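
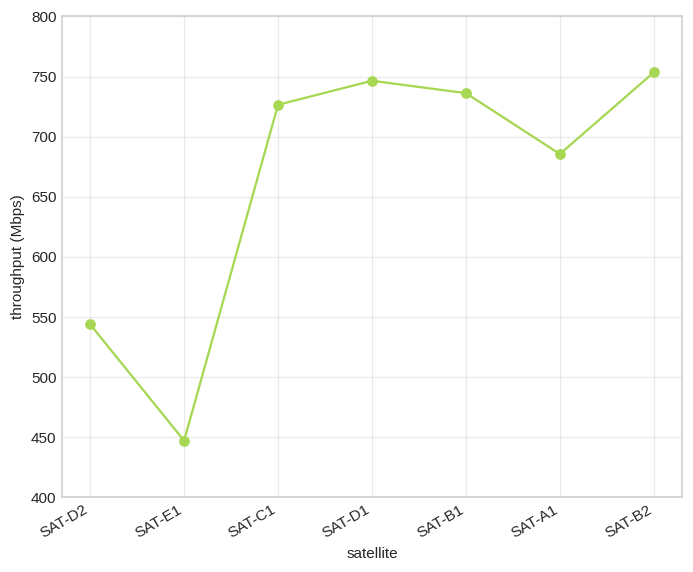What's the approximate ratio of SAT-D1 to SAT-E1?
≈ 1.67×

SAT-D1 ≈ 750, SAT-E1 ≈ 450; 750/450 ≈ 1.67.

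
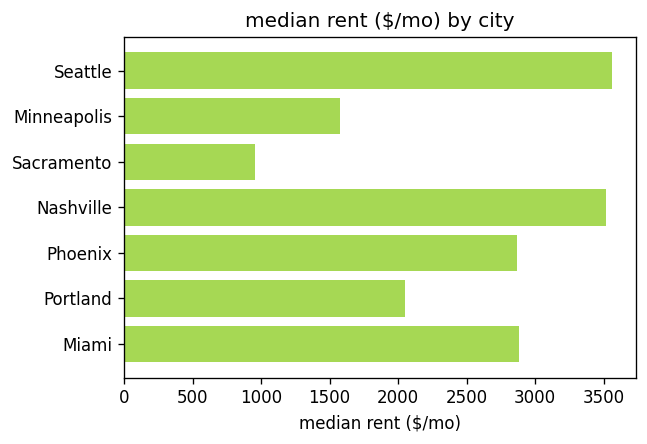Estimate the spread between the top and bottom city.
Max Seattle ≈ 3500, min Sacramento ≈ 1000; range ≈ 2500.

≈ 2500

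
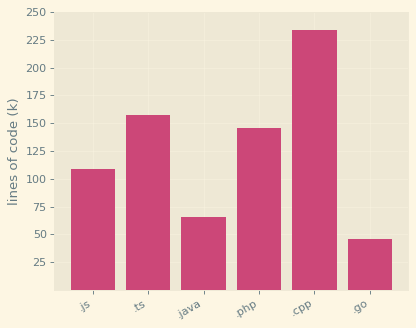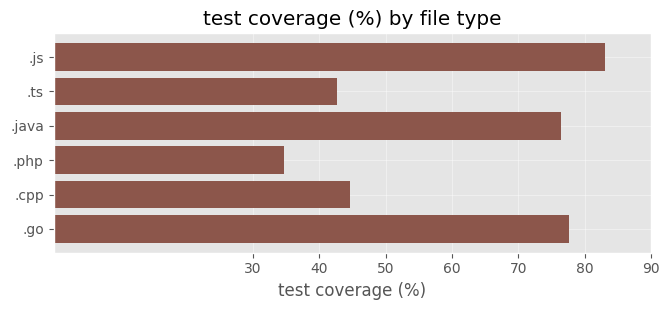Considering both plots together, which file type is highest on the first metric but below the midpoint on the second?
Chart 2 median test coverage (%) ≈ 60; below-median file types: .ts, .php, .cpp. Among those, .cpp has the highest lines of code (k) (≈ 225).

.cpp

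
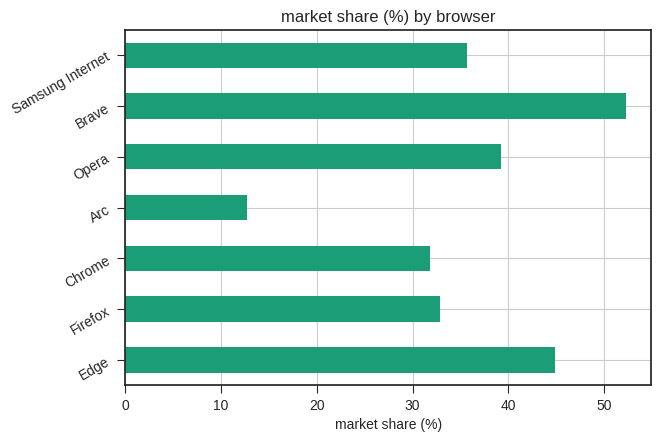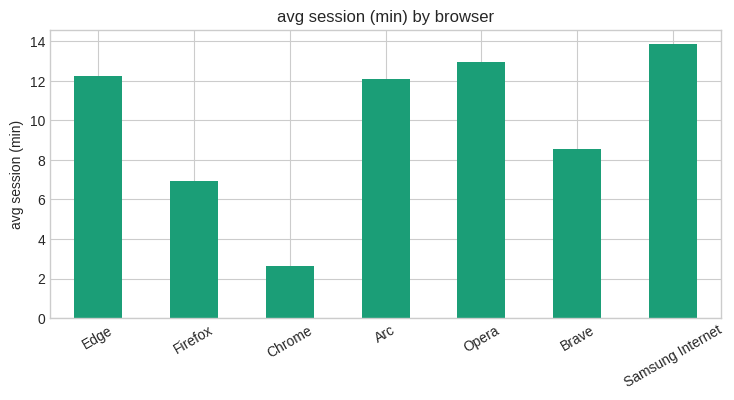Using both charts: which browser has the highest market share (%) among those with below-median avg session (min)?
Chart 2 median avg session (min) ≈ 12; below-median browsers: Firefox, Chrome, Brave. Among those, Brave has the highest market share (%) (≈ 50).

Brave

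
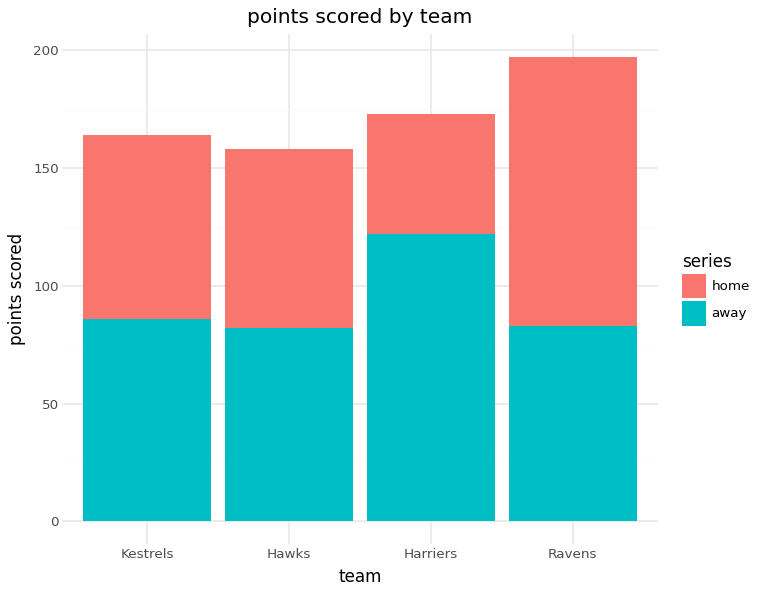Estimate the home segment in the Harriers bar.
≈ 60

home top ≈ 180, bottom ≈ 120; segment ≈ 60.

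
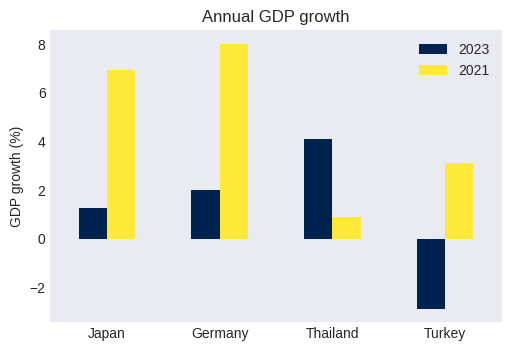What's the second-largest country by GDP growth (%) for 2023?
Germany

Top 3 for 2023: Thailand ≈ 4, Germany ≈ 2, Japan ≈ 1.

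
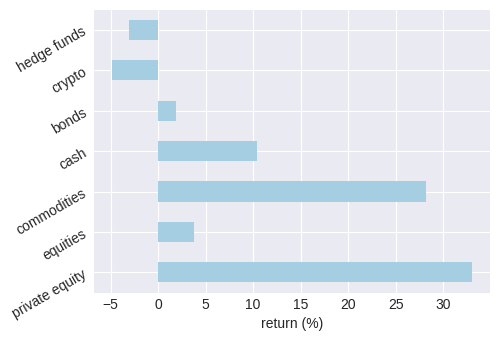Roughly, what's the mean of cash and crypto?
(10 + -5) / 2 ≈ 2.

≈ 2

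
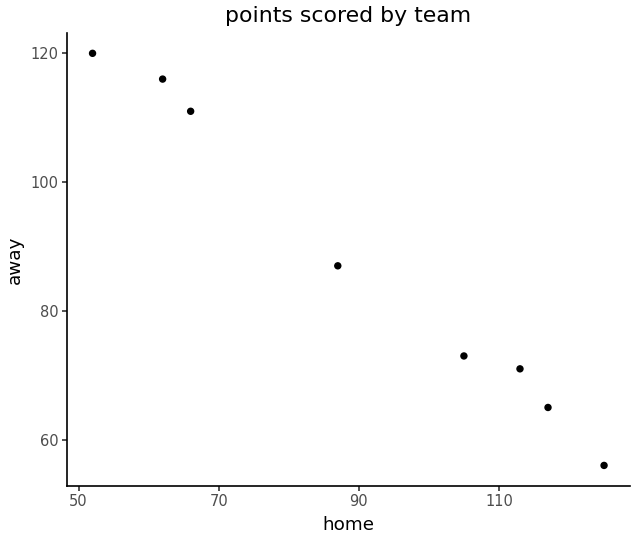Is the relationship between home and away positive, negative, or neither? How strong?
Points are negatively correlated; strong (|r| ≈ 1.0).

negative, strong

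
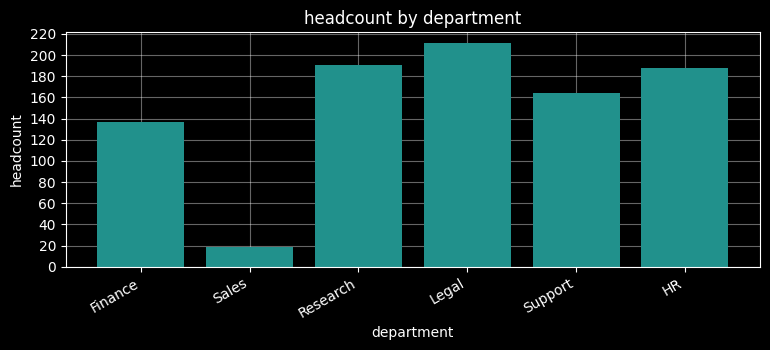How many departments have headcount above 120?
Above 120: Finance, Research, Legal, Support, HR.

5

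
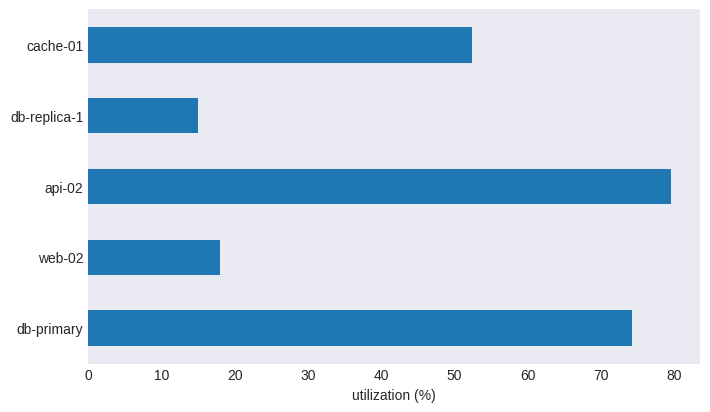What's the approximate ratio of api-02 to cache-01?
≈ 1.6×

api-02 ≈ 80, cache-01 ≈ 50; 80/50 ≈ 1.6.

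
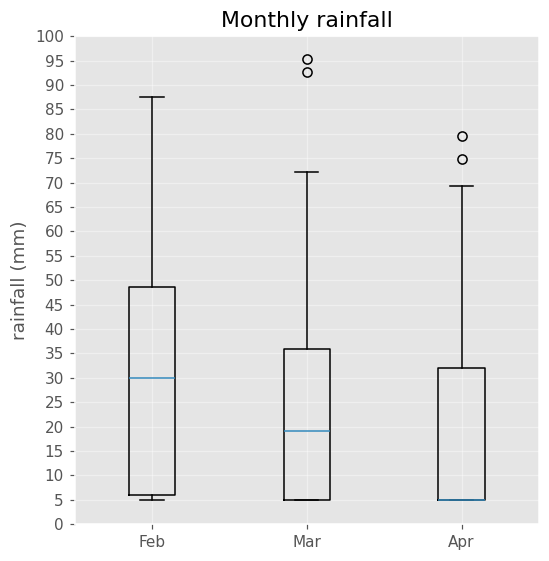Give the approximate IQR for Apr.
≈ 25

Q3 ≈ 30, Q1 ≈ 5; IQR ≈ 25.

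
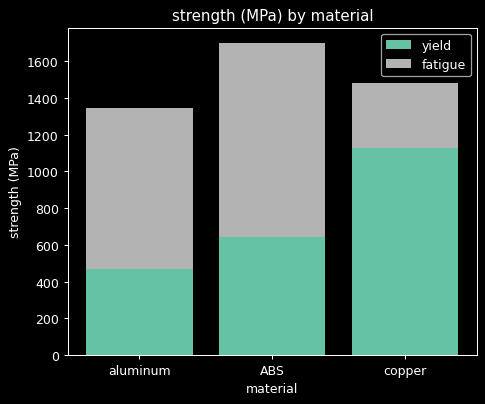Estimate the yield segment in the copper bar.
≈ 1200

yield top ≈ 1200, bottom ≈ 0; segment ≈ 1200.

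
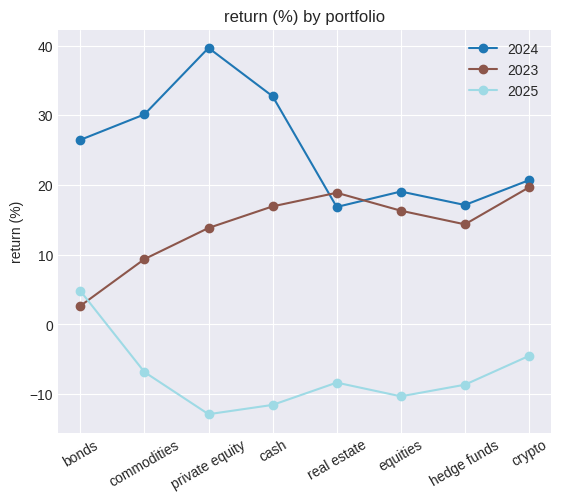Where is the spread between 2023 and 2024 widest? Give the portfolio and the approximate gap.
private equity, ≈ 25 %

private equity: 2023 ≈ 15, 2024 ≈ 40 → gap ≈ 25. Next-largest (bonds) is only ≈ 20.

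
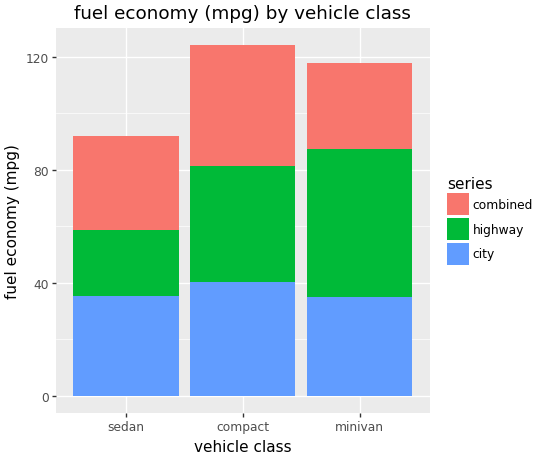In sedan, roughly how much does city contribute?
city top ≈ 40, bottom ≈ 0; segment ≈ 40.

≈ 40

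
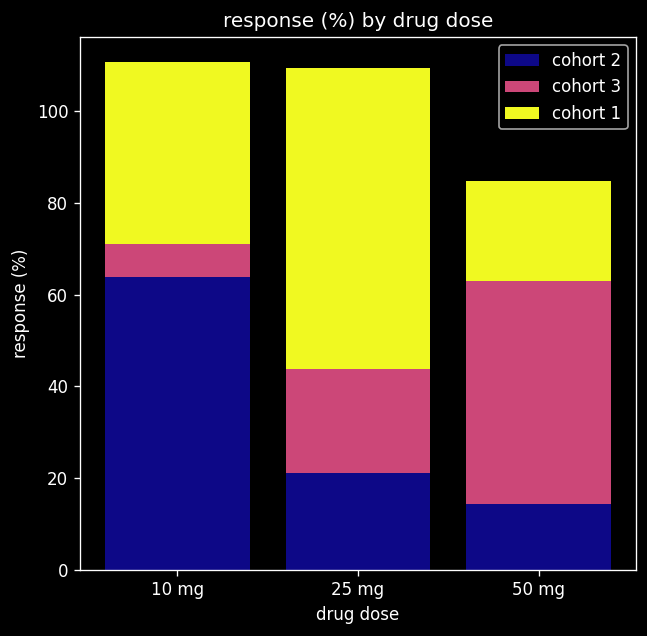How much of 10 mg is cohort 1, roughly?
cohort 1 top ≈ 110, bottom ≈ 70; segment ≈ 40.

≈ 40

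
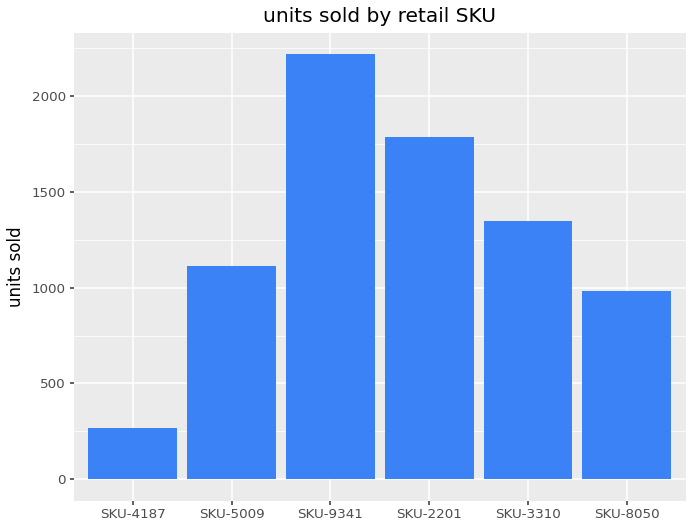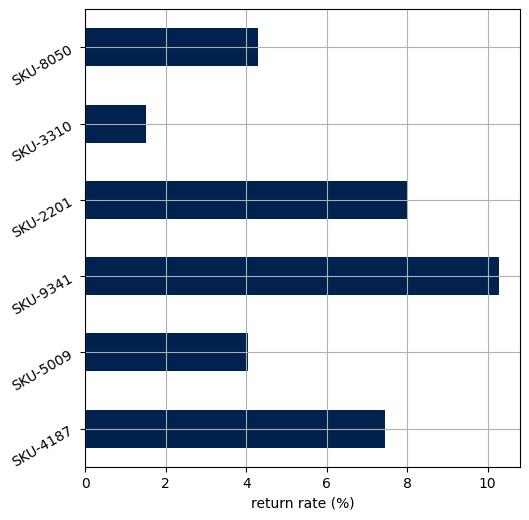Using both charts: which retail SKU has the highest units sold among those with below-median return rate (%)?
SKU-3310

Chart 2 median return rate (%) ≈ 6; below-median retail SKUs: SKU-5009, SKU-3310, SKU-8050. Among those, SKU-3310 has the highest units sold (≈ 1500).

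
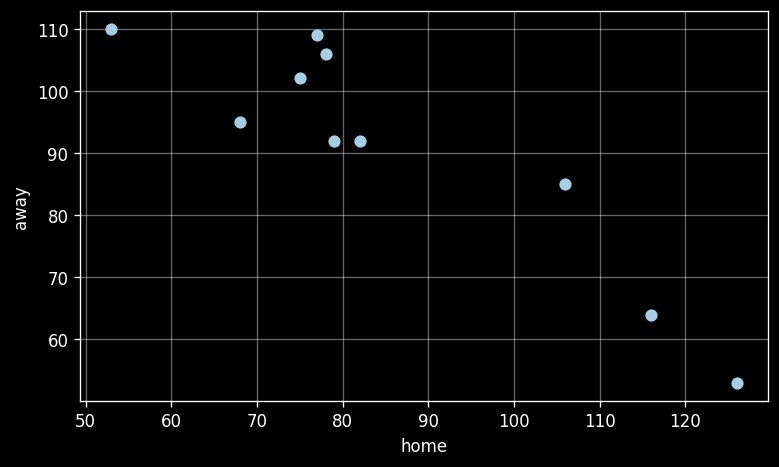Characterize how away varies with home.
Points are negatively correlated; strong (|r| ≈ 0.9).

negative, strong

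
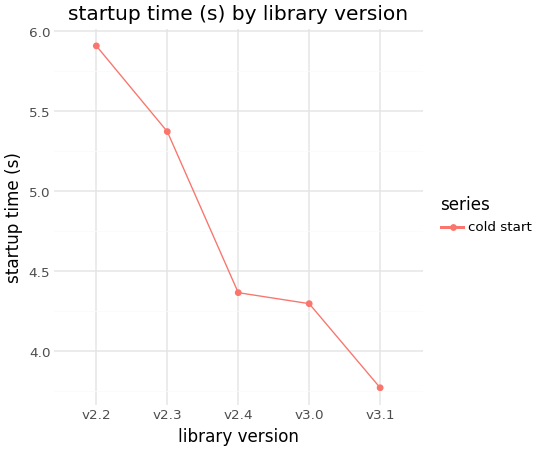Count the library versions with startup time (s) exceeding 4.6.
2

Above 4.6: v2.2, v2.3.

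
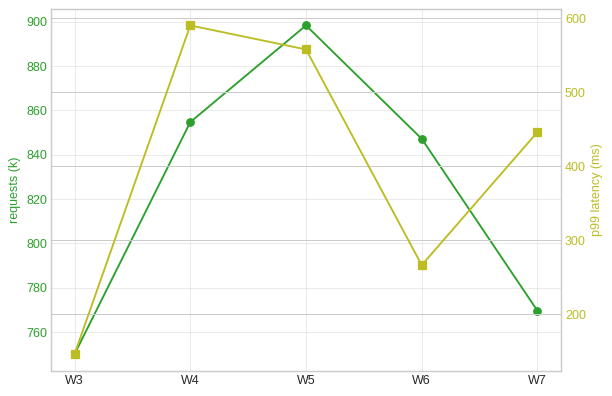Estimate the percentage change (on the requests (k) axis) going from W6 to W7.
≈ -9.5%

W6 ≈ 840, W7 ≈ 760; (760 − 840) / 840 ≈ -9.5%.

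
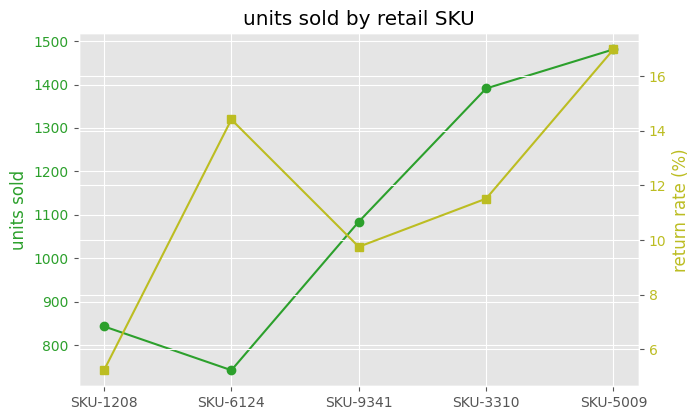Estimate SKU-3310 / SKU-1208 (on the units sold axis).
SKU-3310 ≈ 1400, SKU-1208 ≈ 800; 1400/800 ≈ 1.75.

≈ 1.75×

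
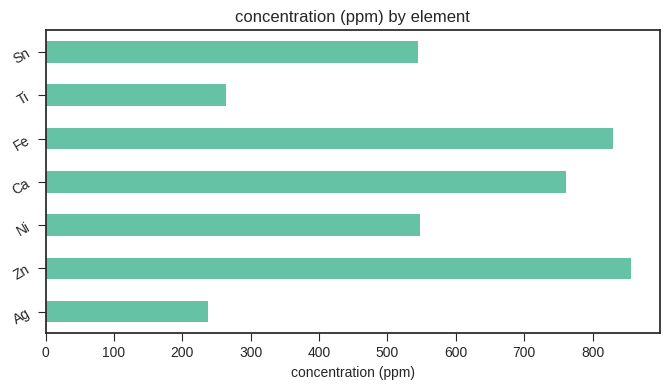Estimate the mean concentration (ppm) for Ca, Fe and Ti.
≈ 633

(800 + 800 + 300) / 3 ≈ 633.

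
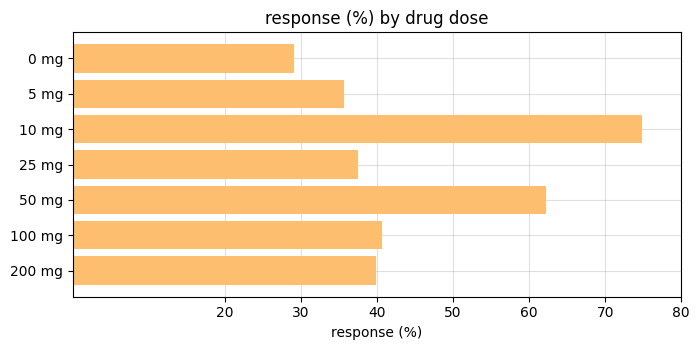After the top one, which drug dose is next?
50 mg

Top 3: 10 mg ≈ 70, 50 mg ≈ 60, 100 mg ≈ 40.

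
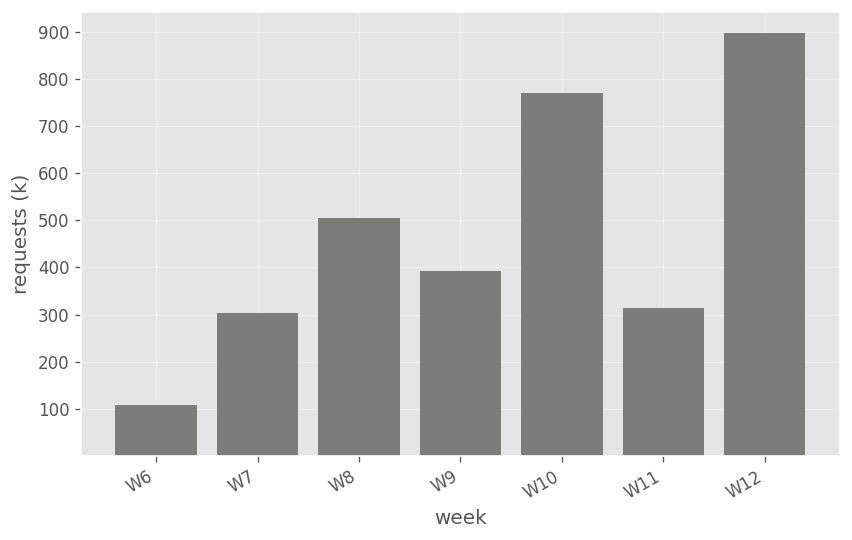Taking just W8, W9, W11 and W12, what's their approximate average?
≈ 525

(500 + 400 + 300 + 900) / 4 ≈ 525.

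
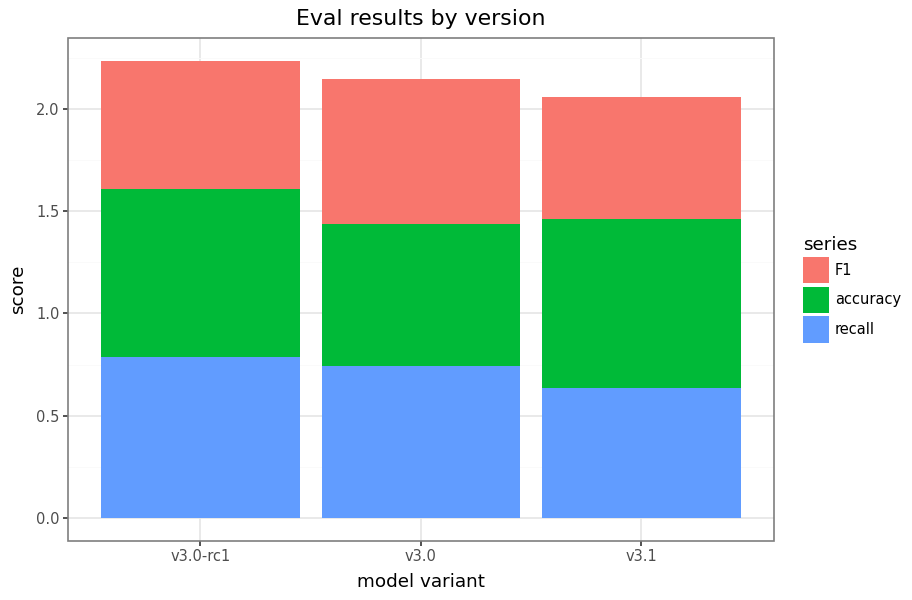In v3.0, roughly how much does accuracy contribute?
accuracy top ≈ 1.4, bottom ≈ 0.8; segment ≈ 0.6.

≈ 0.6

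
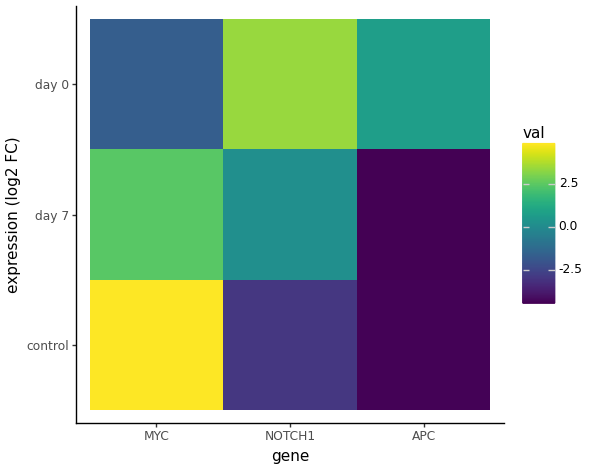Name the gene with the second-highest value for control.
NOTCH1

Top 3 for control: MYC ≈ 5, NOTCH1 ≈ -3, APC ≈ -4.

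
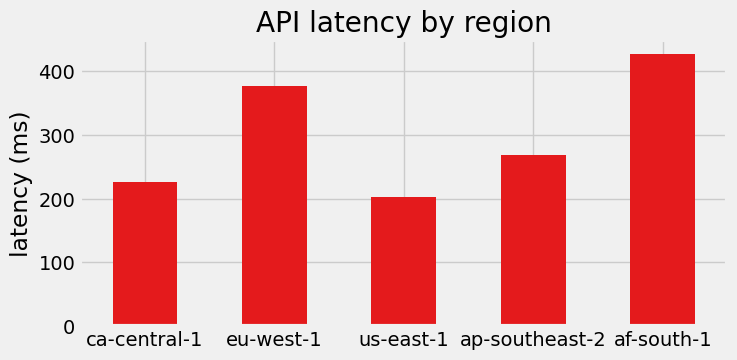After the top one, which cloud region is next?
eu-west-1

Top 3: af-south-1 ≈ 450, eu-west-1 ≈ 400, ap-southeast-2 ≈ 250.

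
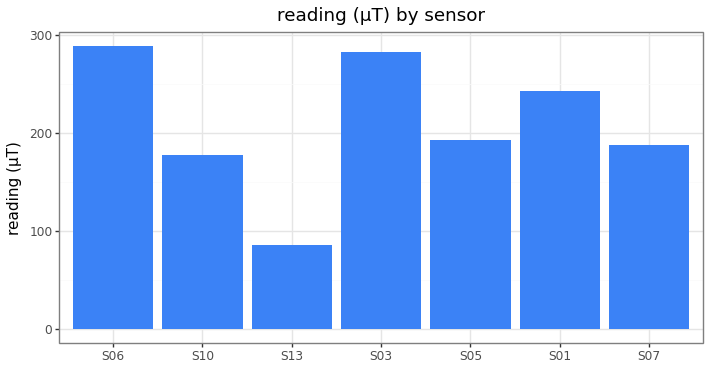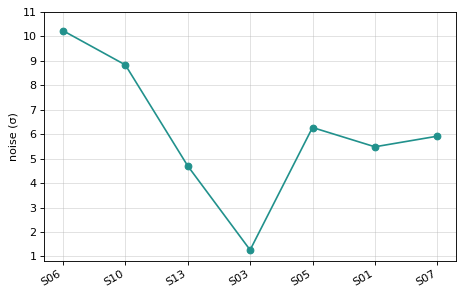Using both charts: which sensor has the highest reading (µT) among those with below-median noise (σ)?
S03

Chart 2 median noise (σ) ≈ 6; below-median sensors: S13, S03, S01. Among those, S03 has the highest reading (µT) (≈ 300).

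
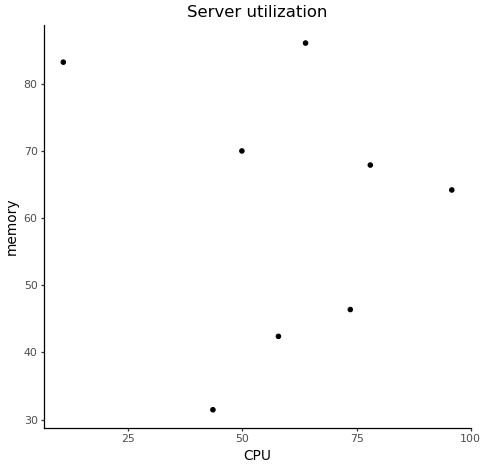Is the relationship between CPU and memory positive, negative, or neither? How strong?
Points are roughly uncorrelated; weak (|r| ≈ 0.1).

no clear correlation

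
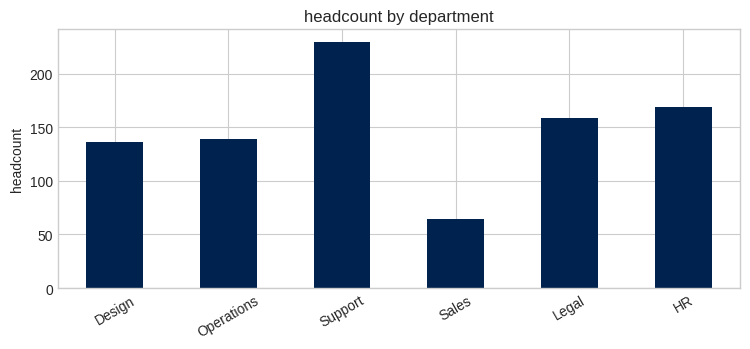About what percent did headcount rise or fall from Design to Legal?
Design ≈ 140, Legal ≈ 160; (160 − 140) / 140 ≈ +14.3%.

≈ +14.3%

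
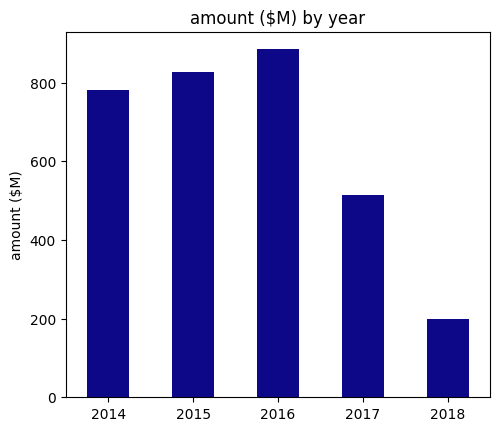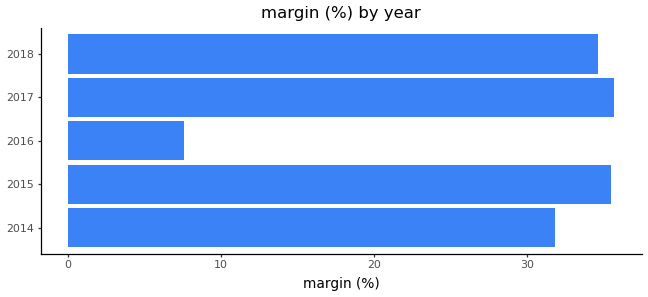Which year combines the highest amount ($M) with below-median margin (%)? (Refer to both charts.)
2016

Chart 2 median margin (%) ≈ 35; below-median years: 2014, 2016. Among those, 2016 has the highest amount ($M) (≈ 900).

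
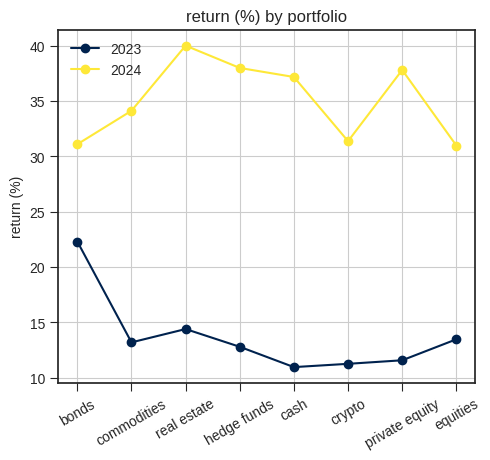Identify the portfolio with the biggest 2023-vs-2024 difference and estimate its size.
private equity, ≈ 30 %

private equity: 2023 ≈ 10, 2024 ≈ 40 → gap ≈ 30. Next-largest (cash) is only ≈ 25.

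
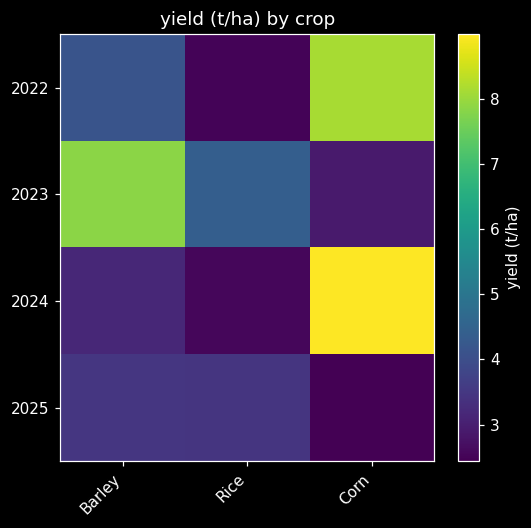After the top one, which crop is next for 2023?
Top 3 for 2023: Barley ≈ 8, Rice ≈ 4, Corn ≈ 3.

Rice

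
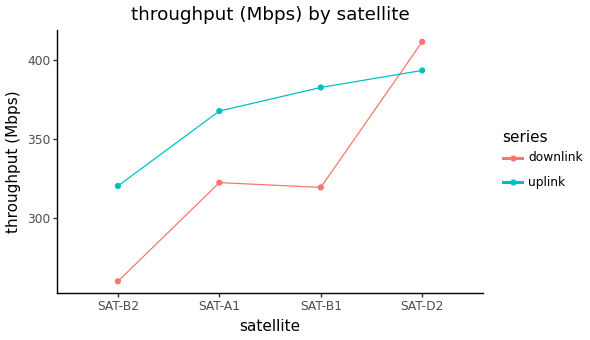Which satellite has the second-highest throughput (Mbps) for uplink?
Top 3 for uplink: SAT-D2 ≈ 400, SAT-B1 ≈ 380, SAT-A1 ≈ 360.

SAT-B1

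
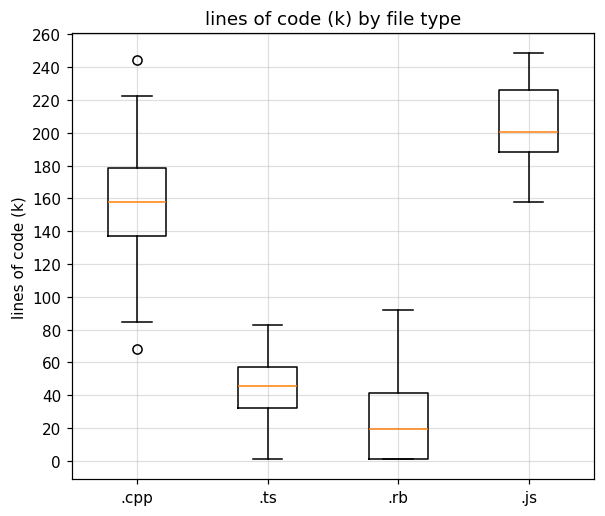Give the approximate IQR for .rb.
≈ 40

Q3 ≈ 40, Q1 ≈ 0; IQR ≈ 40.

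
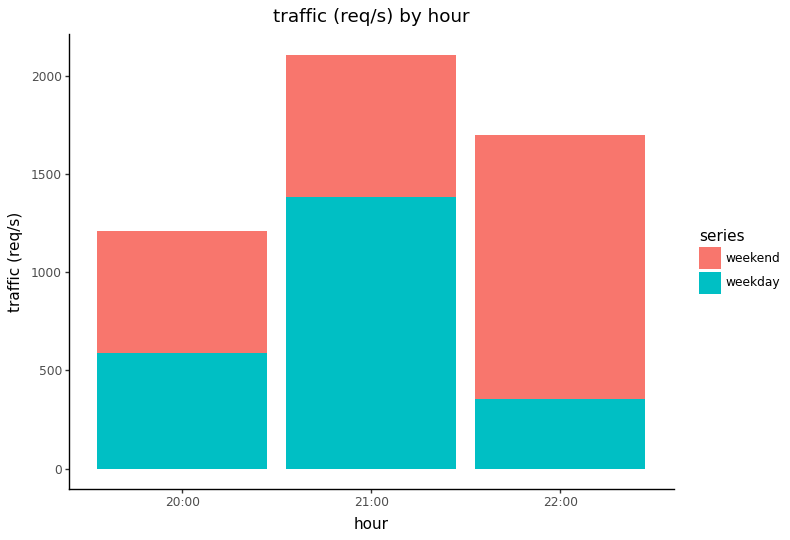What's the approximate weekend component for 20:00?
weekend top ≈ 1200, bottom ≈ 600; segment ≈ 600.

≈ 600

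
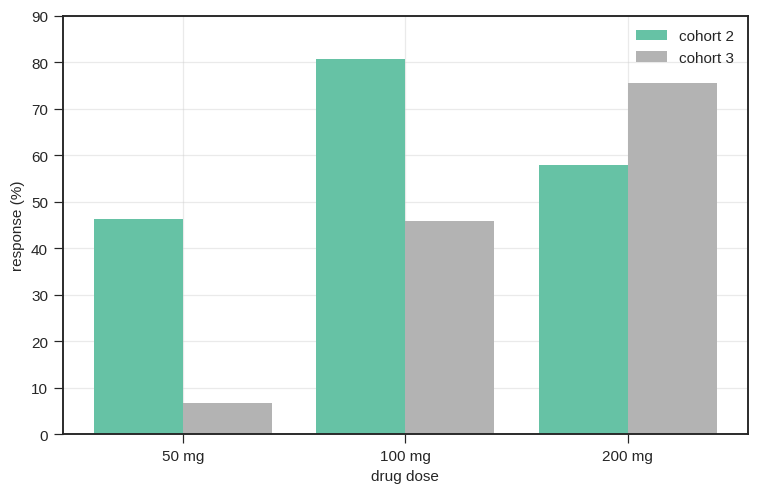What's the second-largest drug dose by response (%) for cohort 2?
Top 3 for cohort 2: 100 mg ≈ 80, 200 mg ≈ 60, 50 mg ≈ 50.

200 mg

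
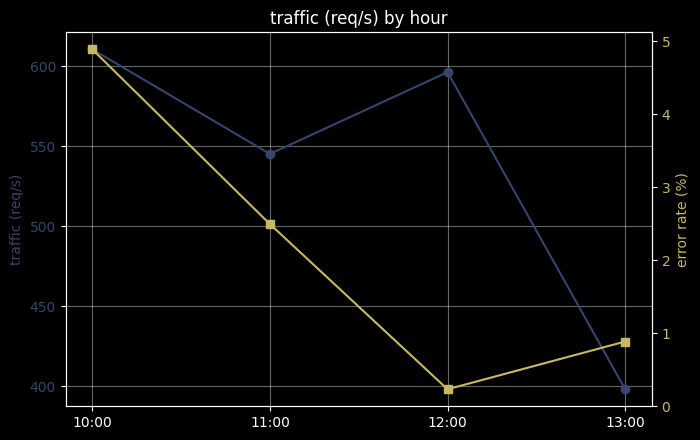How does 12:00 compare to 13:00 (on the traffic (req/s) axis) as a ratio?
≈ 1.5×

12:00 ≈ 600, 13:00 ≈ 400; 600/400 ≈ 1.5.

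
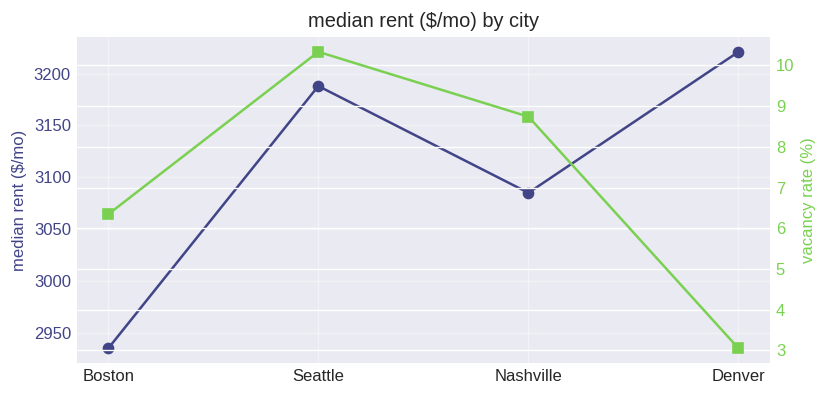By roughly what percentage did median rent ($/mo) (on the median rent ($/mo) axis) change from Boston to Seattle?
Boston ≈ 2925, Seattle ≈ 3200; (3200 − 2925) / 2925 ≈ +9.4%.

≈ +9.4%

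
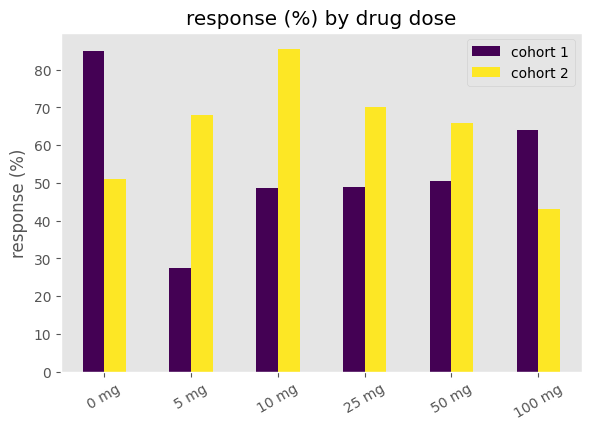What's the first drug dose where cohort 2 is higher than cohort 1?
5 mg

0 mg: cohort 2 ≈ 50 vs cohort 1 ≈ 80 (not yet); 5 mg: cohort 2 ≈ 70 vs cohort 1 ≈ 30 (first crossover).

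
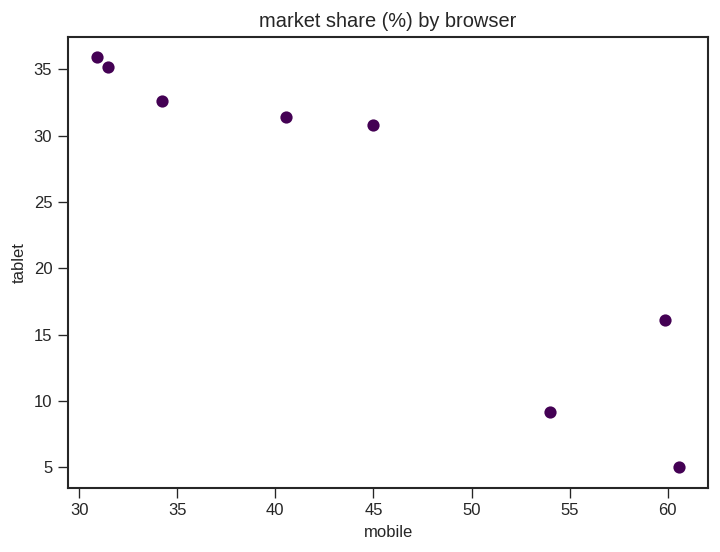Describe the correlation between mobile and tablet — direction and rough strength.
negative, strong

Points are negatively correlated; strong (|r| ≈ 0.9).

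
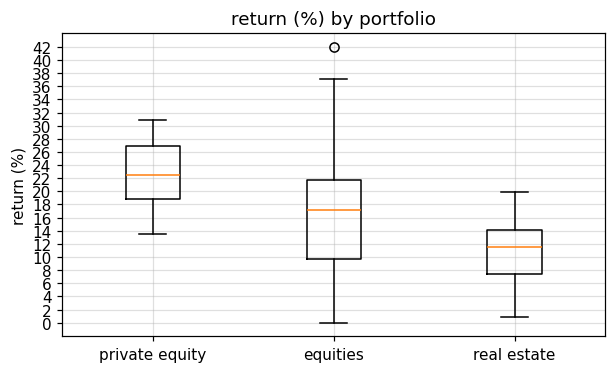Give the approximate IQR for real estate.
≈ 6

Q3 ≈ 14, Q1 ≈ 8; IQR ≈ 6.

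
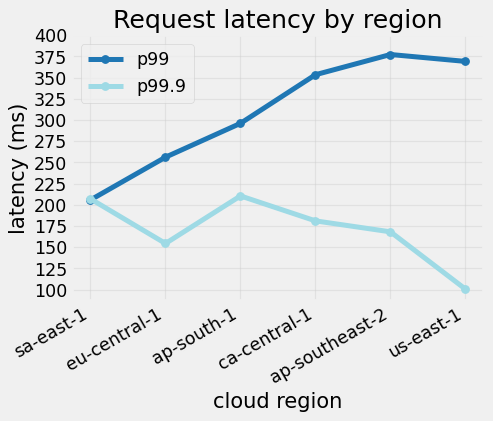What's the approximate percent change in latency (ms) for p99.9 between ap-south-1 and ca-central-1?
≈ -12.5%

ap-south-1 ≈ 200, ca-central-1 ≈ 175; (175 − 200) / 200 ≈ -12.5%.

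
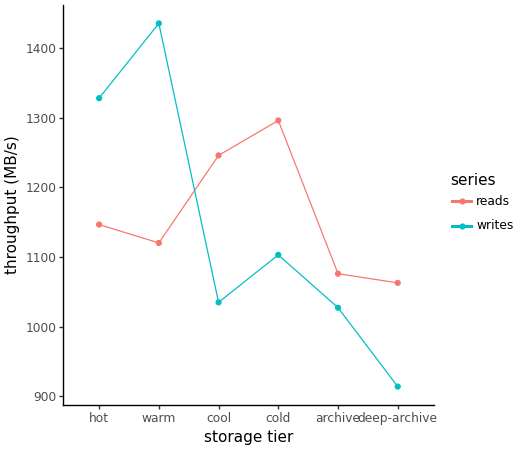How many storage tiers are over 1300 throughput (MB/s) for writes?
2

Above 1300: hot, warm.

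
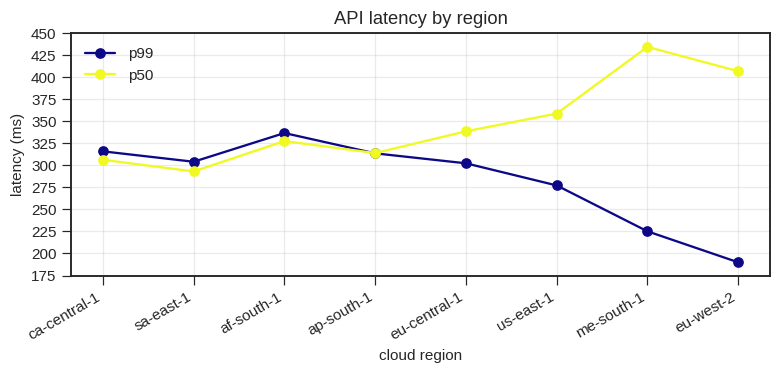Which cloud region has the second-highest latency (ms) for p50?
Top 3 for p50: me-south-1 ≈ 425, eu-west-2 ≈ 400, us-east-1 ≈ 350.

eu-west-2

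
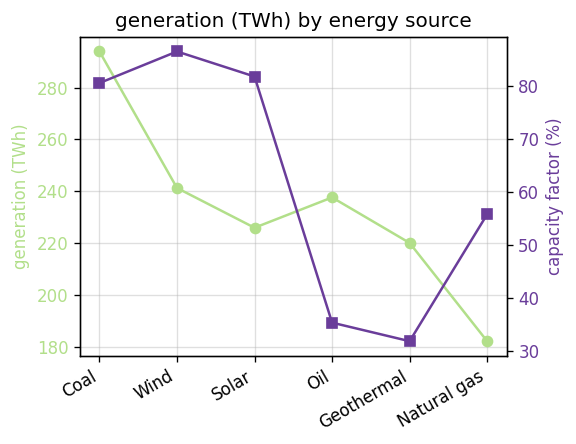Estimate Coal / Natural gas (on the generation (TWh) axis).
≈ 1.61×

Coal ≈ 290, Natural gas ≈ 180; 290/180 ≈ 1.61.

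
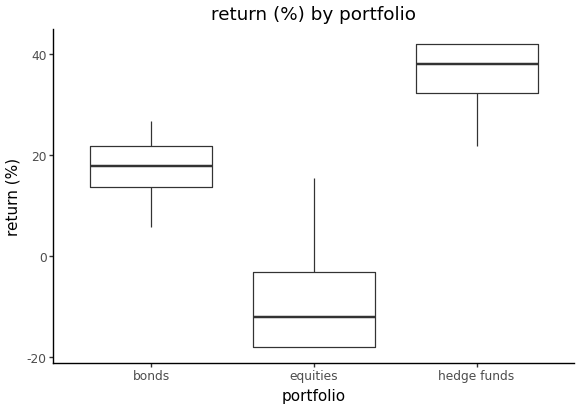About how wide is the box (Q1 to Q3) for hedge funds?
Q3 ≈ 40, Q1 ≈ 30; IQR ≈ 10.

≈ 10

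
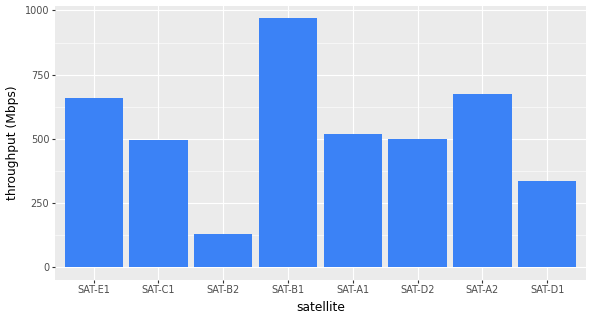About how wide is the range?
≈ 900

Max SAT-B1 ≈ 1000, min SAT-B2 ≈ 100; range ≈ 900.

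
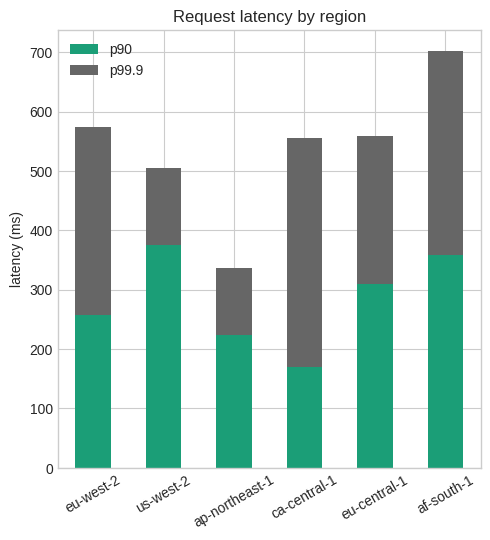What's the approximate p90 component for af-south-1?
p90 top ≈ 400, bottom ≈ 0; segment ≈ 400.

≈ 400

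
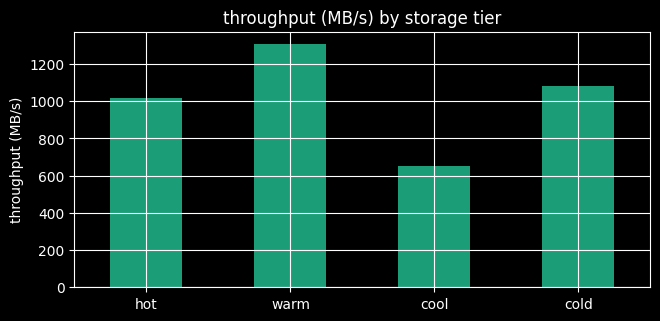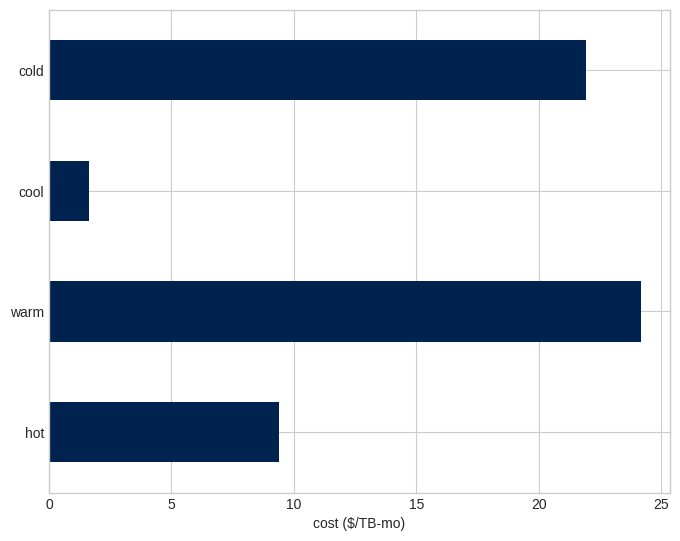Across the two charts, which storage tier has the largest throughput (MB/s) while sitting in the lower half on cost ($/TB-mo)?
hot

Chart 2 median cost ($/TB-mo) ≈ 15; below-median storage tiers: hot, cool. Among those, hot has the highest throughput (MB/s) (≈ 1000).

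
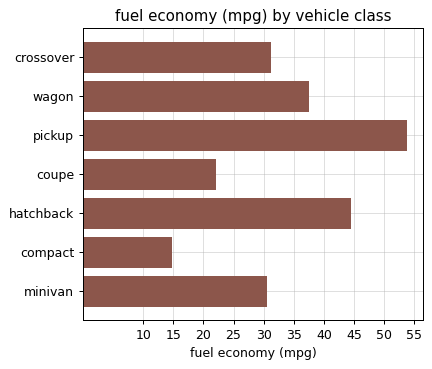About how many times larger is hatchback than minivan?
hatchback ≈ 45, minivan ≈ 30; 45/30 ≈ 1.5.

≈ 1.5×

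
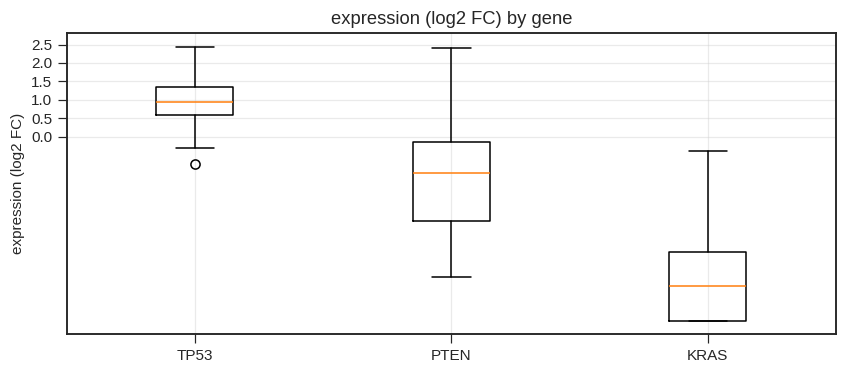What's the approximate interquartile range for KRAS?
≈ 2.0

Q3 ≈ -3.0, Q1 ≈ -5.0; IQR ≈ 2.0.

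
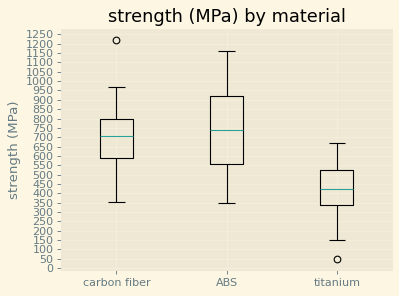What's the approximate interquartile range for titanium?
≈ 150

Q3 ≈ 500, Q1 ≈ 350; IQR ≈ 150.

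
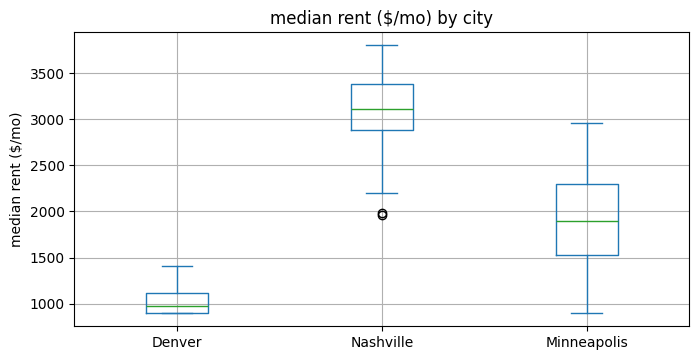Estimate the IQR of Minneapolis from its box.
≈ 800

Q3 ≈ 2400, Q1 ≈ 1600; IQR ≈ 800.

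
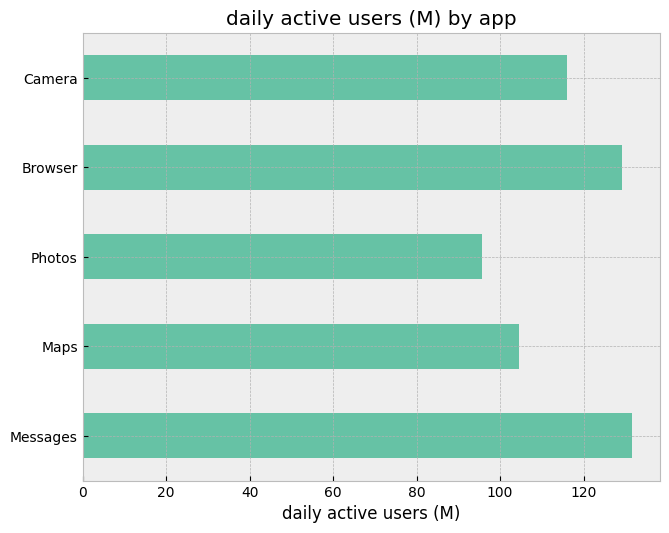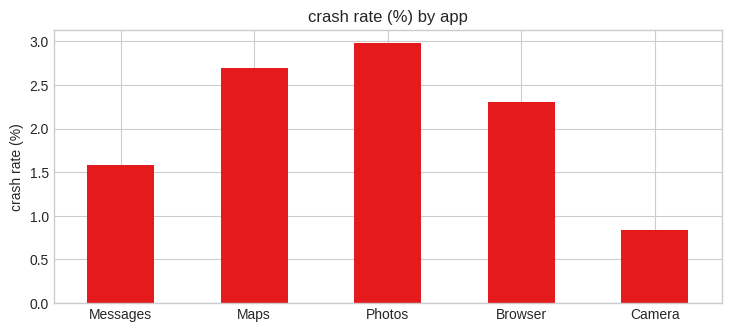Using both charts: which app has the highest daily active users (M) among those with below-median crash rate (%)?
Chart 2 median crash rate (%) ≈ 2.5; below-median apps: Messages, Camera. Among those, Messages has the highest daily active users (M) (≈ 140).

Messages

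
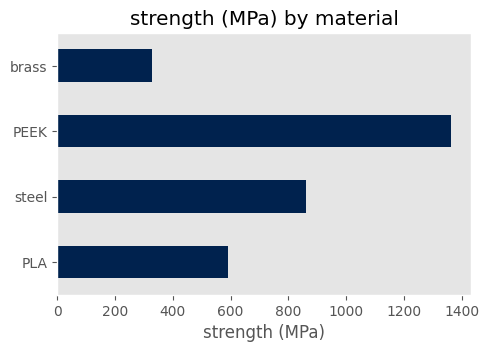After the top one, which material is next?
steel

Top 3: PEEK ≈ 1400, steel ≈ 800, PLA ≈ 600.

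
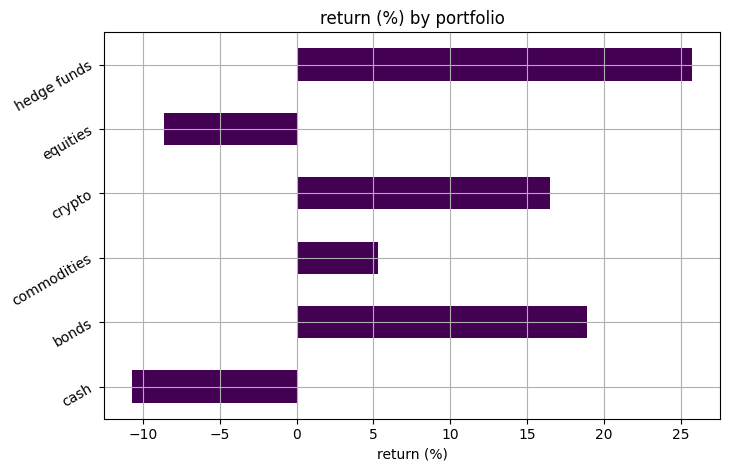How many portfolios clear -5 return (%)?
4

Above -5: bonds, commodities, crypto, hedge funds.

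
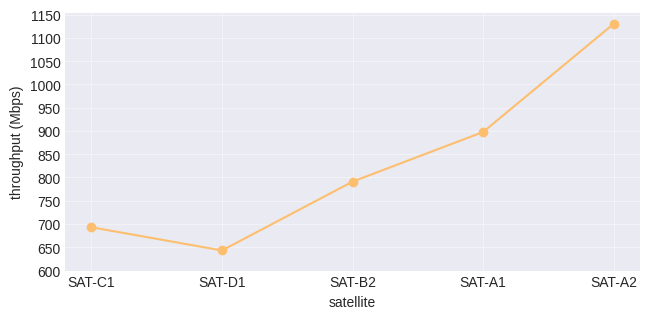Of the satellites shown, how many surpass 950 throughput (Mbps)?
1

Above 950: SAT-A2.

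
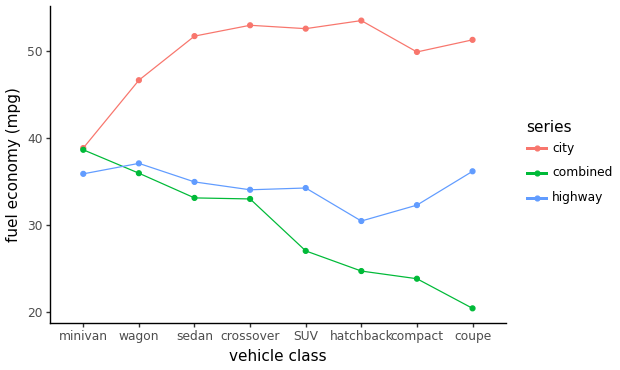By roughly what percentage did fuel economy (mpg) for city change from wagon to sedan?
wagon ≈ 45, sedan ≈ 50; (50 − 45) / 45 ≈ +11.1%.

≈ +11.1%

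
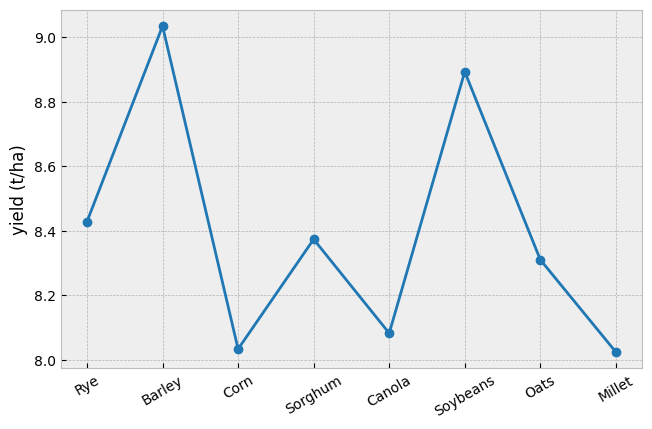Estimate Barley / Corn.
≈ 1.12×

Barley ≈ 9.0, Corn ≈ 8.0; 9.0/8.0 ≈ 1.12.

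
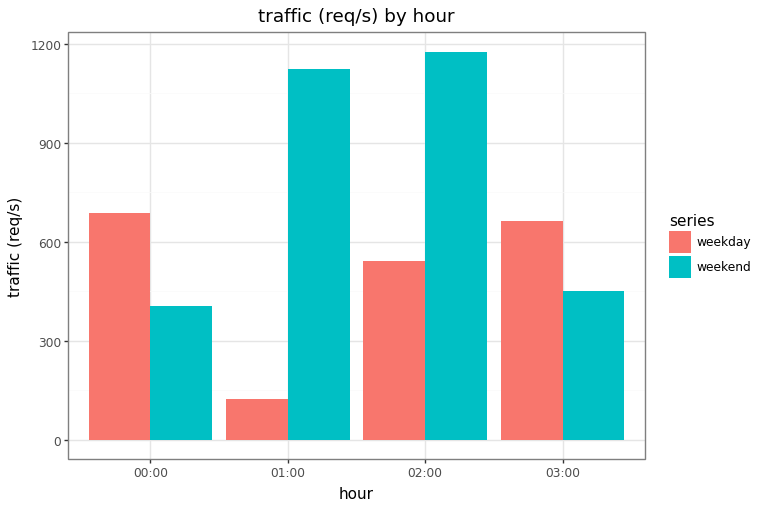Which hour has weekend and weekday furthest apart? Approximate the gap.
01:00, ≈ 1000 req/s

01:00: weekend ≈ 1100, weekday ≈ 100 → gap ≈ 1000. Next-largest (02:00) is only ≈ 700.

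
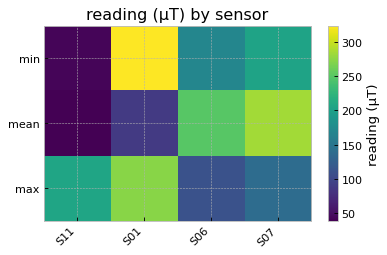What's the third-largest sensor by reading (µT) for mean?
Top 4 for mean: S07 ≈ 275, S06 ≈ 250, S01 ≈ 75, S11 ≈ 50.

S01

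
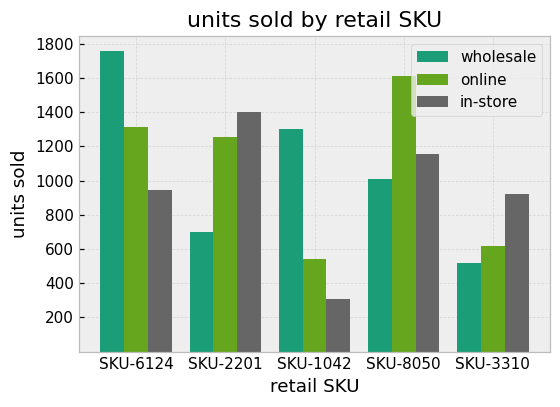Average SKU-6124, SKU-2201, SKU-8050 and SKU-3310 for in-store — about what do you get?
≈ 1150

(1000 + 1400 + 1200 + 1000) / 4 ≈ 1150.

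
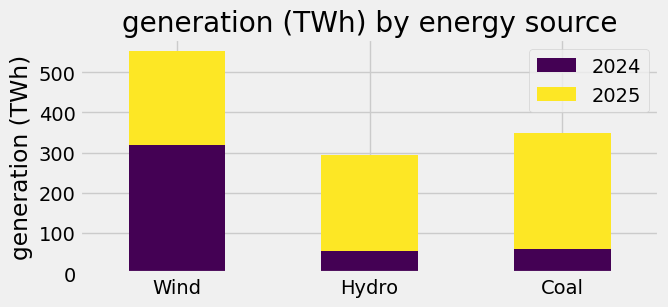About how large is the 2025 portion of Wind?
≈ 250

2025 top ≈ 550, bottom ≈ 300; segment ≈ 250.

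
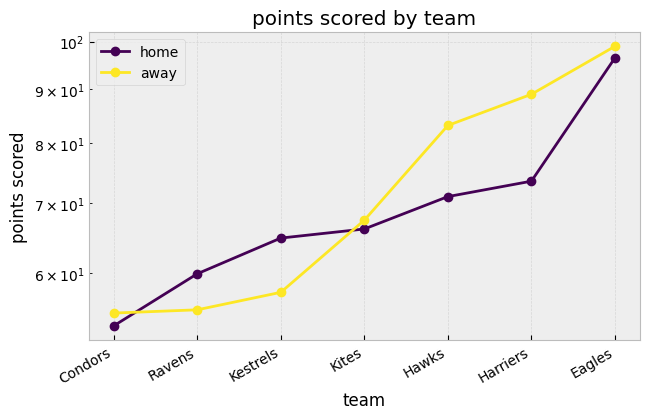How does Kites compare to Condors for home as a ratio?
≈ 1.18×

Kites ≈ 65, Condors ≈ 55; 65/55 ≈ 1.18.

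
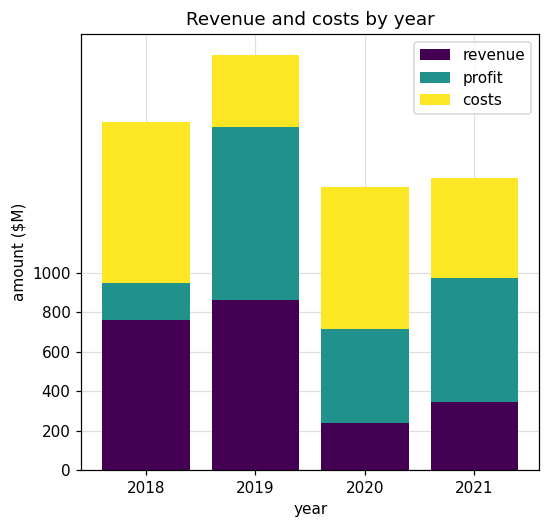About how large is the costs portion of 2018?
≈ 800

costs top ≈ 1800, bottom ≈ 1000; segment ≈ 800.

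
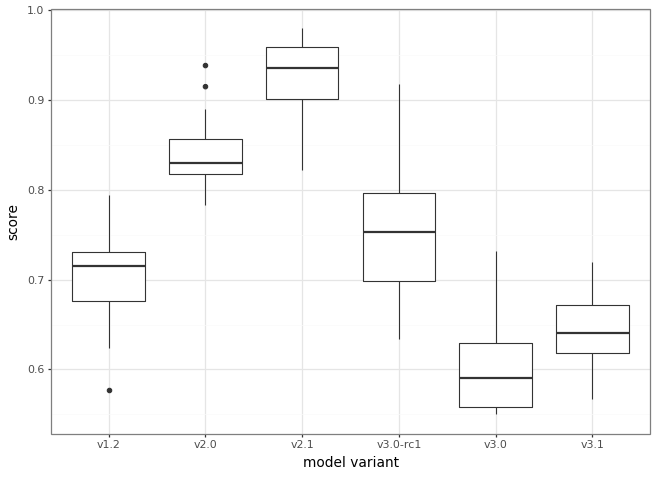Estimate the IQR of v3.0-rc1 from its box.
≈ 0.10

Q3 ≈ 0.80, Q1 ≈ 0.70; IQR ≈ 0.10.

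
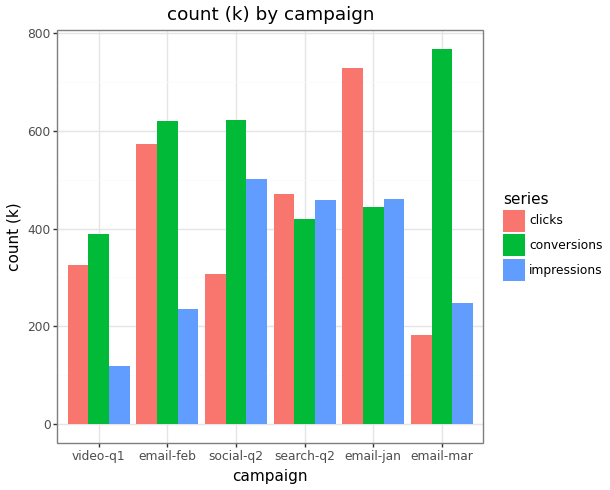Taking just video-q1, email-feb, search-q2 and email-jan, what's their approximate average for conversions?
≈ 450

(400 + 600 + 400 + 400) / 4 ≈ 450.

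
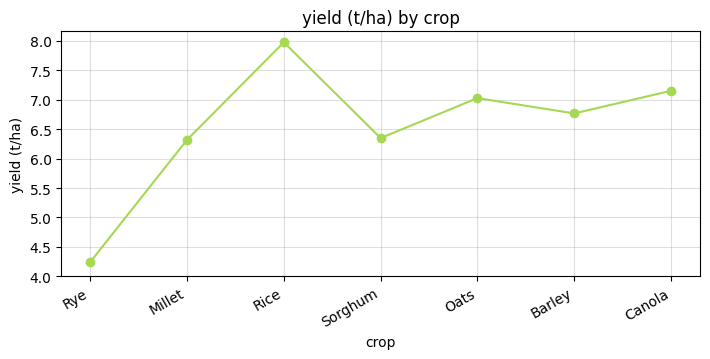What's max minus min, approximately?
Max Rice ≈ 8.0, min Rye ≈ 4.0; range ≈ 4.0.

≈ 4.0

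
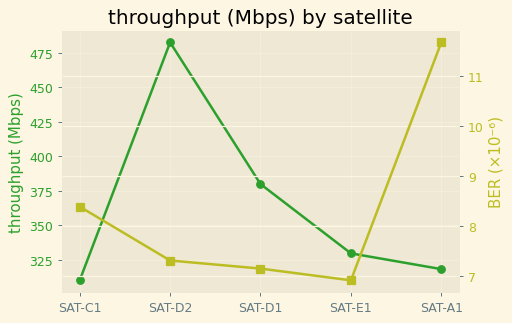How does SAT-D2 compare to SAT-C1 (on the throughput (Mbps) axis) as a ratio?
SAT-D2 ≈ 480, SAT-C1 ≈ 300; 480/300 ≈ 1.6.

≈ 1.6×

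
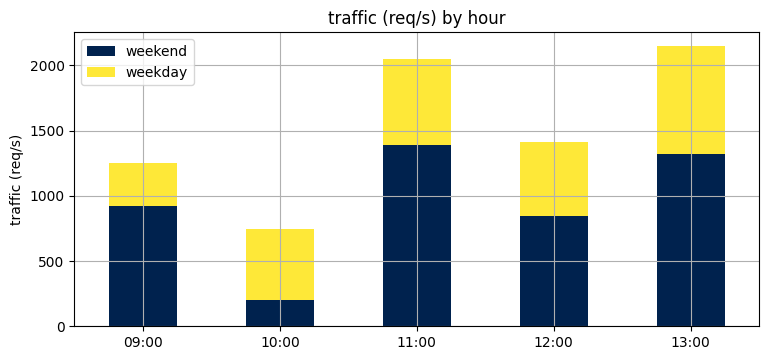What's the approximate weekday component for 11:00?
≈ 600

weekday top ≈ 2000, bottom ≈ 1400; segment ≈ 600.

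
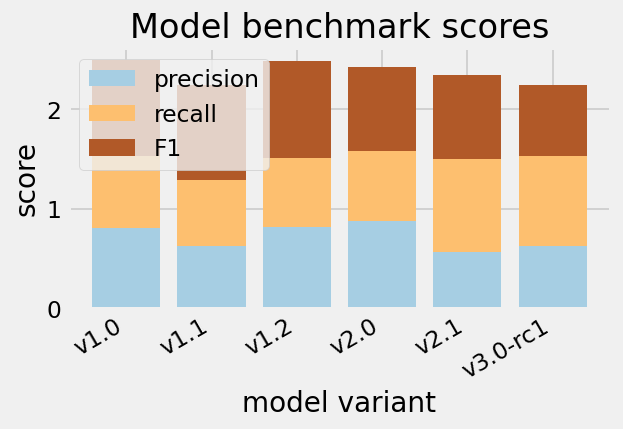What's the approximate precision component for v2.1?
precision top ≈ 0.5, bottom ≈ 0.0; segment ≈ 0.5.

≈ 0.5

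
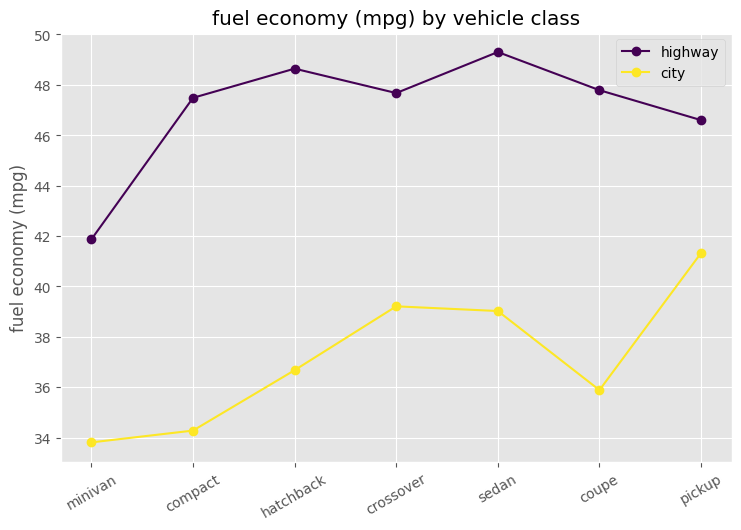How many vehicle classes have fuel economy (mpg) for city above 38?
3

Above 38: crossover, sedan, pickup.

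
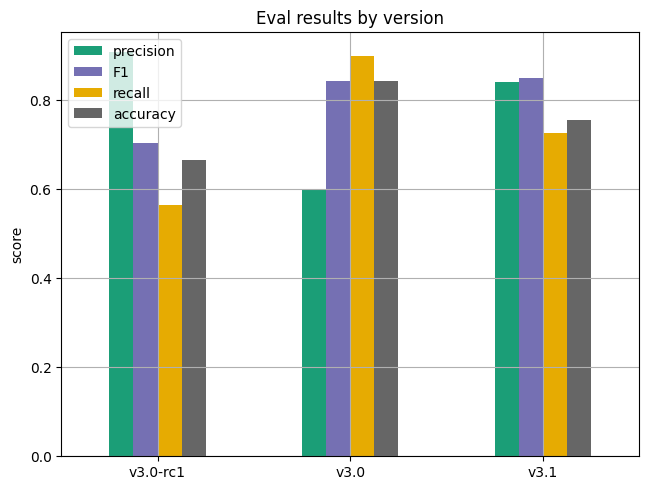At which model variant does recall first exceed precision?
v3.0

v3.0-rc1: recall ≈ 0.6 vs precision ≈ 0.9 (not yet); v3.0: recall ≈ 0.9 vs precision ≈ 0.6 (first crossover).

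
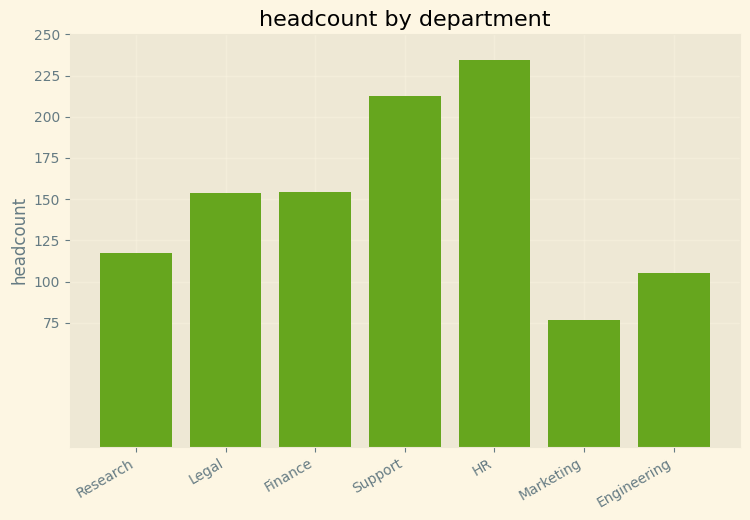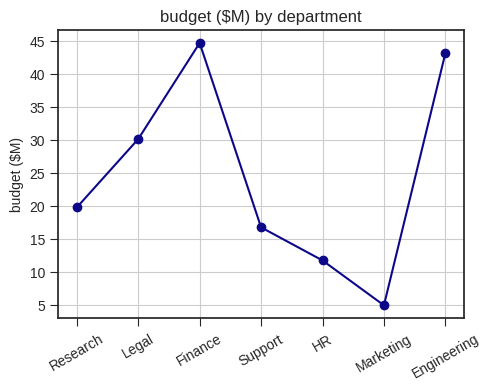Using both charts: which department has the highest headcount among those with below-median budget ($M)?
HR

Chart 2 median budget ($M) ≈ 20; below-median departments: Support, HR, Marketing. Among those, HR has the highest headcount (≈ 225).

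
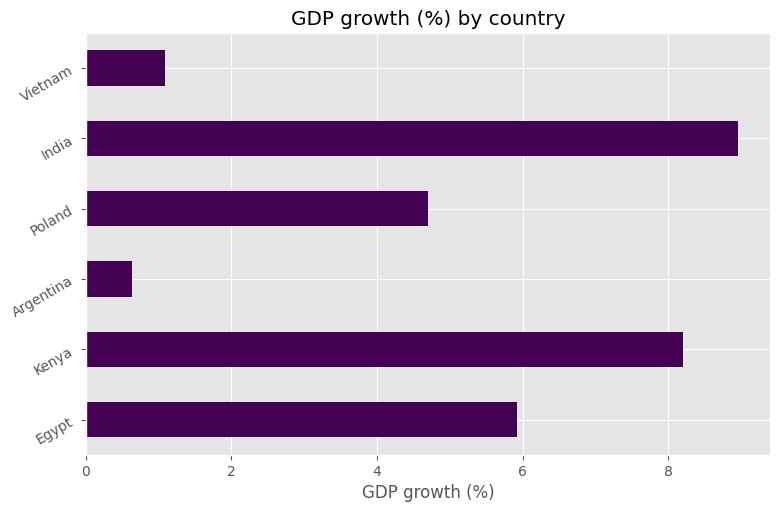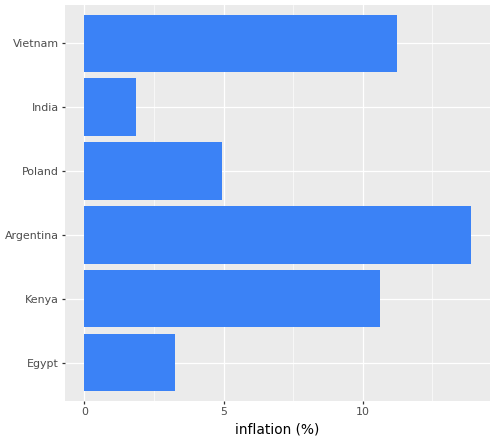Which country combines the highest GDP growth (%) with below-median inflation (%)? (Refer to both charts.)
India

Chart 2 median inflation (%) ≈ 8; below-median countries: Egypt, Poland, India. Among those, India has the highest GDP growth (%) (≈ 9).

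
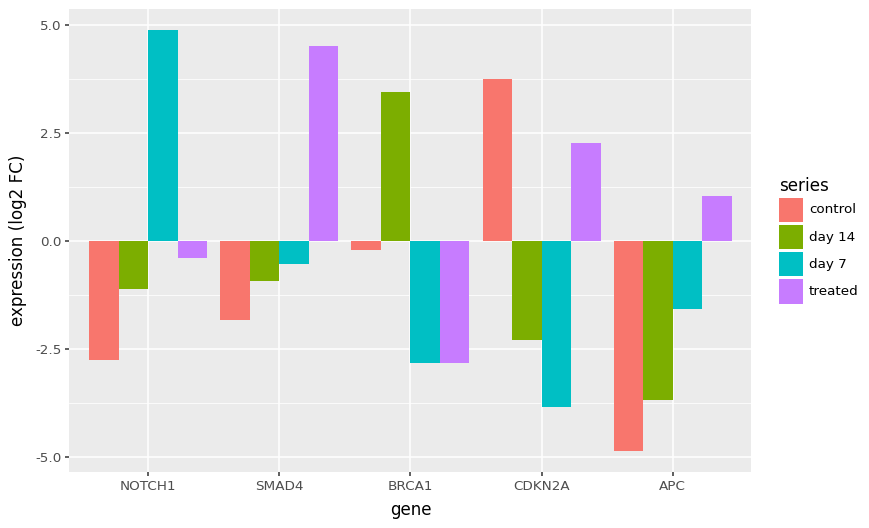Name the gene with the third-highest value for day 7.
Top 4 for day 7: NOTCH1 ≈ 5, SMAD4 ≈ -1, APC ≈ -2, BRCA1 ≈ -3.

APC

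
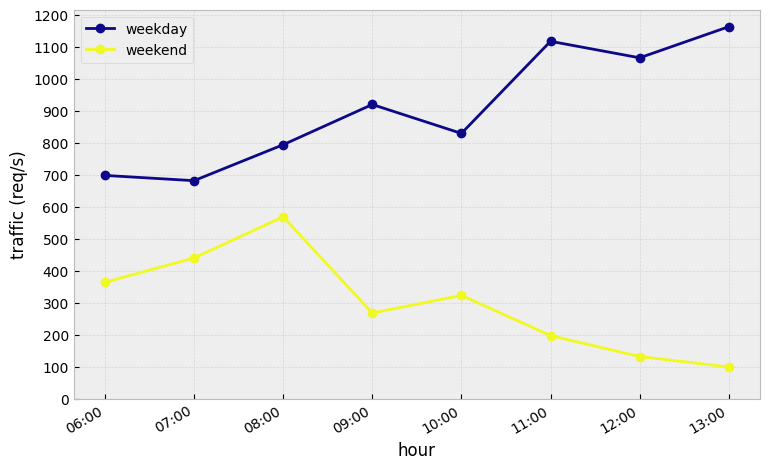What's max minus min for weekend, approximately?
Max 08:00 ≈ 600, min 13:00 ≈ 100; range ≈ 500.

≈ 500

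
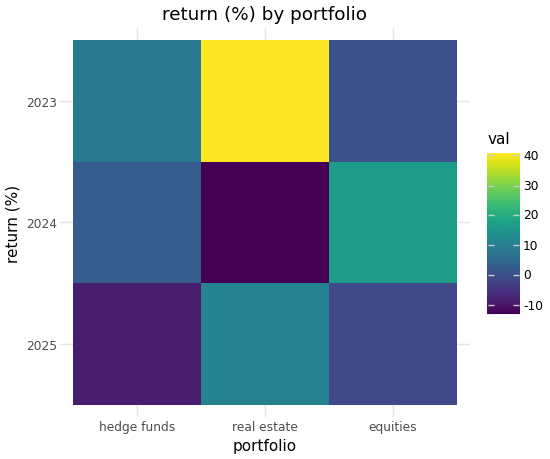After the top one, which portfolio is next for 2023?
Top 3 for 2023: real estate ≈ 40, hedge funds ≈ 10, equities ≈ 0.

hedge funds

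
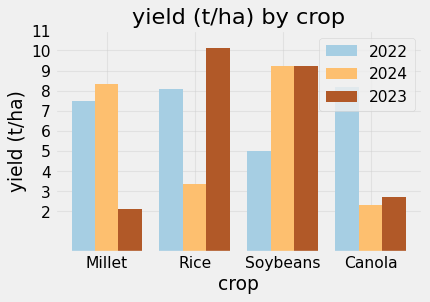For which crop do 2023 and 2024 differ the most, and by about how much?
Rice: 2023 ≈ 10, 2024 ≈ 3 → gap ≈ 7. Next-largest (Millet) is only ≈ 6.

Rice, ≈ 7 t/ha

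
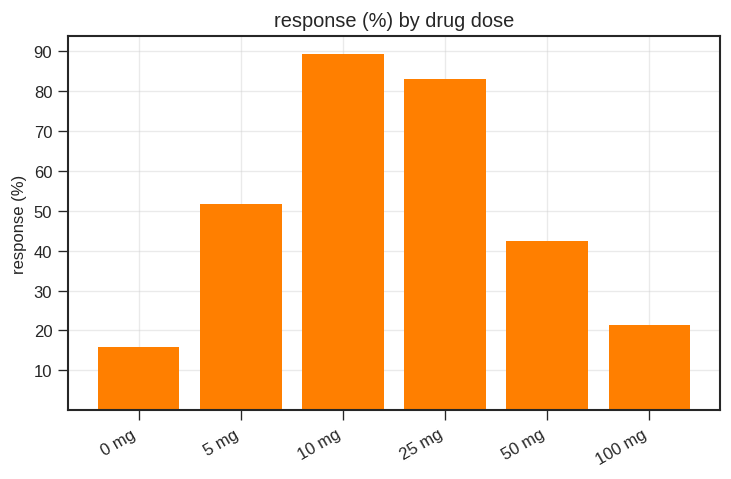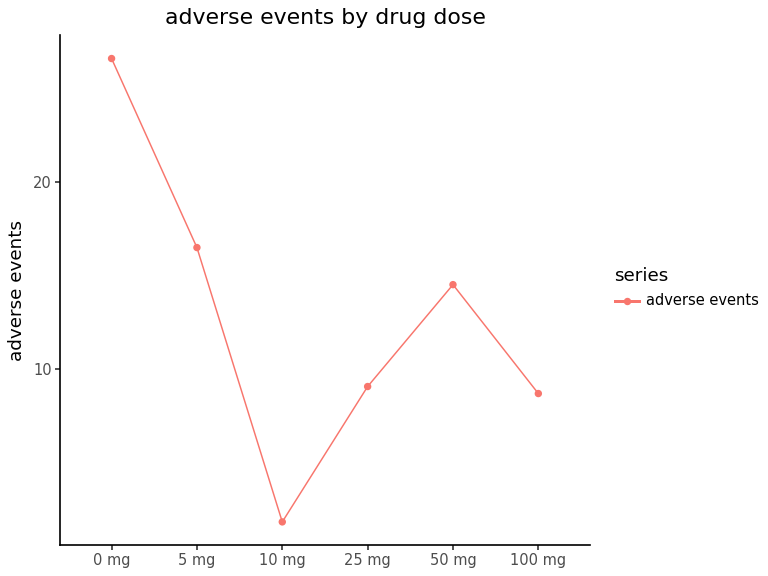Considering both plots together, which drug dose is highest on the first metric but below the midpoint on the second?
Chart 2 median adverse events ≈ 10; below-median drug doses: 10 mg, 25 mg, 100 mg. Among those, 10 mg has the highest response (%) (≈ 90).

10 mg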